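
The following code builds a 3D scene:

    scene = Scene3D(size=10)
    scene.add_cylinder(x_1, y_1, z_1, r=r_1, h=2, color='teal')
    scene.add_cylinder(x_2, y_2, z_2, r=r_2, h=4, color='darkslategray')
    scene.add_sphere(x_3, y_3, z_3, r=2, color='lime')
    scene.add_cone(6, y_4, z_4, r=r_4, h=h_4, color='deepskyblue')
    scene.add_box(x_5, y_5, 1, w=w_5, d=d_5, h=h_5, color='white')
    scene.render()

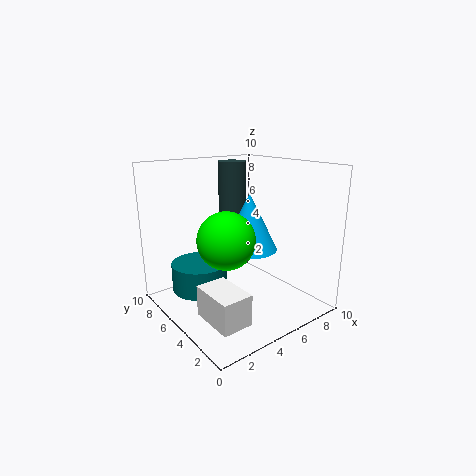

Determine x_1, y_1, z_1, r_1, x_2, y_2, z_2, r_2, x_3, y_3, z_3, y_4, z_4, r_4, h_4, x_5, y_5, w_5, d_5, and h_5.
x_1 = 3; y_1 = 7; z_1 = 1; r_1 = 2; x_2 = 6; y_2 = 7; z_2 = 6; r_2 = 1; x_3 = 4; y_3 = 5; z_3 = 5; y_4 = 5; z_4 = 4; r_4 = 2; h_4 = 4; x_5 = 1; y_5 = 1; w_5 = 2; d_5 = 3; h_5 = 2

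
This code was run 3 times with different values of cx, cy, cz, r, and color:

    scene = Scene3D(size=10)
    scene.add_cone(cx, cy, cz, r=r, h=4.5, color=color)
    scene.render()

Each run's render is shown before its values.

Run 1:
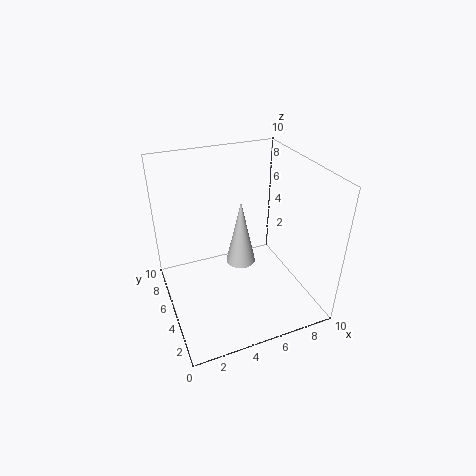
cx = 5, cy = 4.5, cz = 3.5, r = 1, color = 'lightgray'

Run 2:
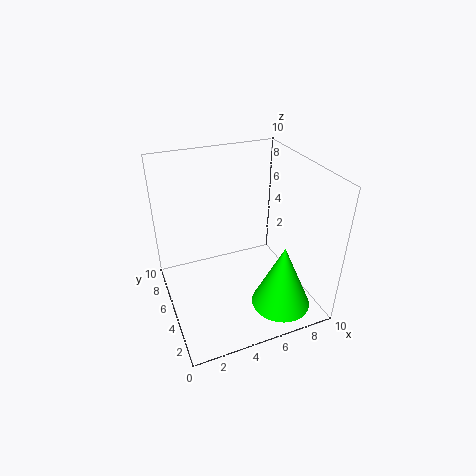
cx = 7, cy = 2, cz = 1, r = 2, color = 'lime'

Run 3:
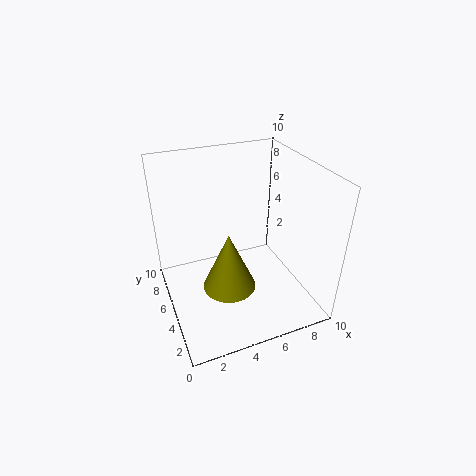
cx = 4.5, cy = 5.5, cz = 0.5, r = 2, color = 'olive'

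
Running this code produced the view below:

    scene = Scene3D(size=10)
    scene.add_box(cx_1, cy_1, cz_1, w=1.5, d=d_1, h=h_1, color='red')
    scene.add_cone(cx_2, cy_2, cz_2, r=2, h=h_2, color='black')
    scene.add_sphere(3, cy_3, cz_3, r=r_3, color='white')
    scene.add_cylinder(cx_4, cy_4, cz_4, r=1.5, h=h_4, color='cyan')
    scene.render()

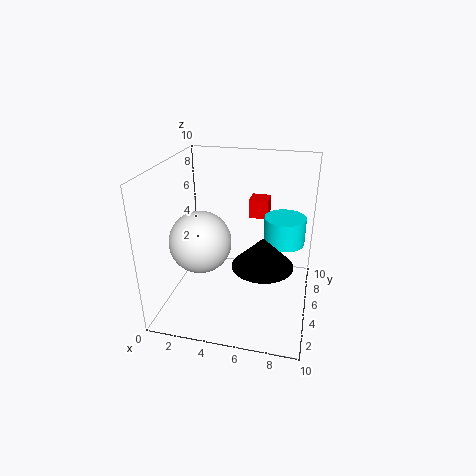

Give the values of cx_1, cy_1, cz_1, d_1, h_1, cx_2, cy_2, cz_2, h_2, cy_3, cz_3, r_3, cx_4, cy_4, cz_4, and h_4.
cx_1 = 5, cy_1 = 8.5, cz_1 = 5, d_1 = 1.5, h_1 = 1.5, cx_2 = 7, cy_2 = 3.5, cz_2 = 4, h_2 = 2, cy_3 = 3, cz_3 = 5.5, r_3 = 2, cx_4 = 8, cy_4 = 7, cz_4 = 4, h_4 = 2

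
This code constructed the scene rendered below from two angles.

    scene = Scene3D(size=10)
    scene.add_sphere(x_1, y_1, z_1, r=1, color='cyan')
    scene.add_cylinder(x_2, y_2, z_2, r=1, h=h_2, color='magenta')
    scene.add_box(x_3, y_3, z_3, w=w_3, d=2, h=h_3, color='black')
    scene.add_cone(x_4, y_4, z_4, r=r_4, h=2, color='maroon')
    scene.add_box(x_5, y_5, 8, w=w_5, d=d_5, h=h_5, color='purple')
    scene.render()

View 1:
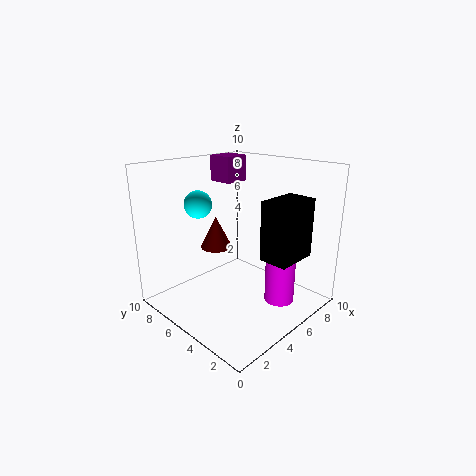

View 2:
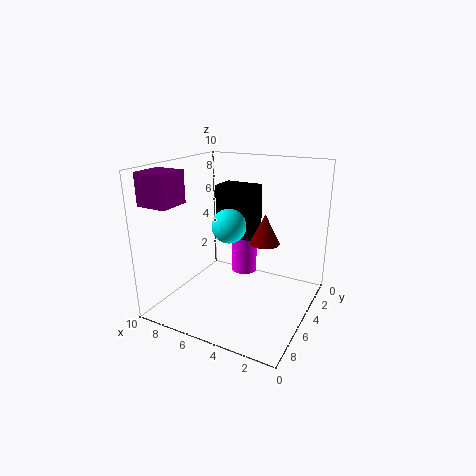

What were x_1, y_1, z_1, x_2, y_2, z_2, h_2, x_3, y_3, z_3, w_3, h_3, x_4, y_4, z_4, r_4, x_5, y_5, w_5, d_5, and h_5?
x_1 = 4
y_1 = 8
z_1 = 7
x_2 = 6
y_2 = 2
z_2 = 1
h_2 = 3
x_3 = 5
y_3 = 1
z_3 = 4
w_3 = 3
h_3 = 4
x_4 = 3
y_4 = 5
z_4 = 5
r_4 = 1
x_5 = 7
y_5 = 8
w_5 = 2
d_5 = 2
h_5 = 2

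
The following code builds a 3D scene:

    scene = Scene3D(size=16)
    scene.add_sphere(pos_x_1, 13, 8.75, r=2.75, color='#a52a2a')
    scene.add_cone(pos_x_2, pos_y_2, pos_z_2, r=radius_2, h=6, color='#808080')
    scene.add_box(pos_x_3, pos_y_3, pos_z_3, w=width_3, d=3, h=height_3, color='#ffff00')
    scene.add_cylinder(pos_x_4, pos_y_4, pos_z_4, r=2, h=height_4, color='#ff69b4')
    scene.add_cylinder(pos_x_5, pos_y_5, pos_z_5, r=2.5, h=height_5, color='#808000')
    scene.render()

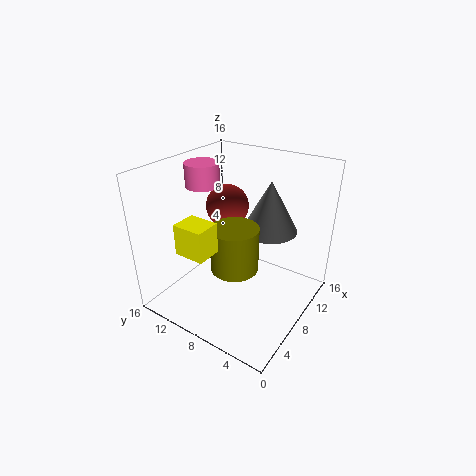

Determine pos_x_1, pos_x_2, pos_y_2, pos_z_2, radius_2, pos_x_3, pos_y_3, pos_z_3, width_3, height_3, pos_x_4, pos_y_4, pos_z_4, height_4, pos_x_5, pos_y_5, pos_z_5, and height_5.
pos_x_1 = 13
pos_x_2 = 12
pos_y_2 = 6.25
pos_z_2 = 7.75
radius_2 = 3.25
pos_x_3 = 0.25
pos_y_3 = 6.75
pos_z_3 = 9.5
width_3 = 2.5
height_3 = 3
pos_x_4 = 9.25
pos_y_4 = 13.75
pos_z_4 = 12.5
height_4 = 2.75
pos_x_5 = 5.5
pos_y_5 = 6.75
pos_z_5 = 6
height_5 = 4.75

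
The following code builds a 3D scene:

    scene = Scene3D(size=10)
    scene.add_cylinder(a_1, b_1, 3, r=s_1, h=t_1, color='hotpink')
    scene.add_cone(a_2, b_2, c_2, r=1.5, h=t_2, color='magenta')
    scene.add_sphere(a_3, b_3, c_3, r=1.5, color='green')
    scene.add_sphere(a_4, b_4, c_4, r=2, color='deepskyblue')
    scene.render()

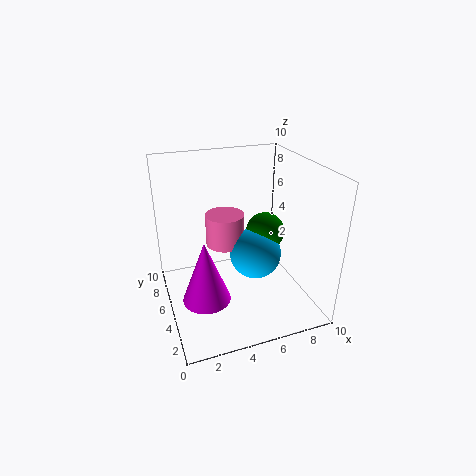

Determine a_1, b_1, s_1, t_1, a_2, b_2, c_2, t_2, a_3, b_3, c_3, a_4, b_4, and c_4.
a_1 = 5; b_1 = 8; s_1 = 1.5; t_1 = 2.5; a_2 = 2; b_2 = 2.5; c_2 = 2.5; t_2 = 4; a_3 = 8; b_3 = 7; c_3 = 4; a_4 = 7; b_4 = 6.5; c_4 = 2.5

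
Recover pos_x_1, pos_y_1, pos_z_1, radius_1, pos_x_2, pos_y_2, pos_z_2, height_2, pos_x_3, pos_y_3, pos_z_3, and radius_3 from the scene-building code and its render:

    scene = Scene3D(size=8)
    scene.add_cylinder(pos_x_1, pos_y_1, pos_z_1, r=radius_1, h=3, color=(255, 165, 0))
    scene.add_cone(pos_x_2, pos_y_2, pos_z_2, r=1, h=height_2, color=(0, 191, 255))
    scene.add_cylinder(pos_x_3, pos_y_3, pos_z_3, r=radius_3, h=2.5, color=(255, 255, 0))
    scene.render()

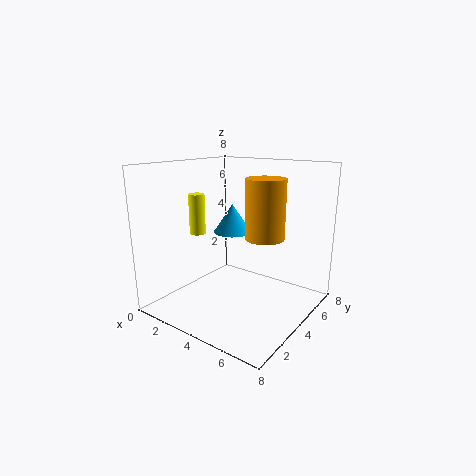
pos_x_1 = 6; pos_y_1 = 3.5; pos_z_1 = 4.5; radius_1 = 1; pos_x_2 = 4; pos_y_2 = 3.5; pos_z_2 = 4.5; height_2 = 1.5; pos_x_3 = 0.5; pos_y_3 = 4.5; pos_z_3 = 3.5; radius_3 = 0.5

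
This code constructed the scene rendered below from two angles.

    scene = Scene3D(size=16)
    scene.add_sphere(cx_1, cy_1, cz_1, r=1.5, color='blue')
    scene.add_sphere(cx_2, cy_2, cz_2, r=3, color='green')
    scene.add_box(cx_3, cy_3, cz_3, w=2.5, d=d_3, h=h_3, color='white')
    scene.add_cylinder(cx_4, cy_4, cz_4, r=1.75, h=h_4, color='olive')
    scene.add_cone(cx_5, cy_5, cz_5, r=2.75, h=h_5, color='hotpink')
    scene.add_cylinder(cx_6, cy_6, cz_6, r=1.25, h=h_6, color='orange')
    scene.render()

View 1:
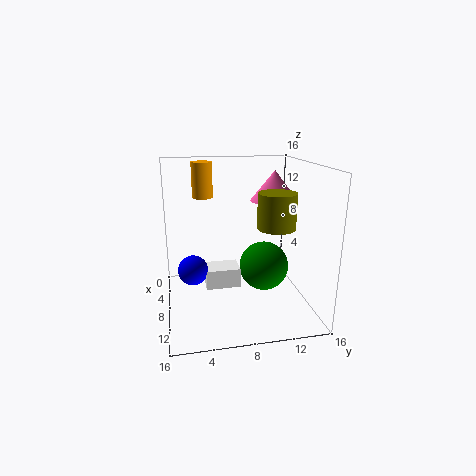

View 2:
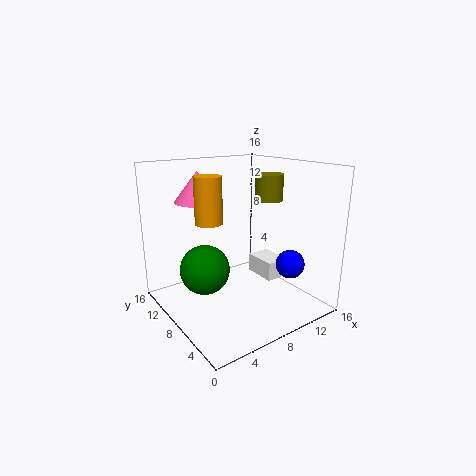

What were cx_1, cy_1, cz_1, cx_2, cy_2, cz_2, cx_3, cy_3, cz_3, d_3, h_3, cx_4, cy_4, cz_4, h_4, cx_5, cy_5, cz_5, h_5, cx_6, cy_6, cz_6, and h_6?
cx_1 = 11
cy_1 = 2.75
cz_1 = 6
cx_2 = 5.75
cy_2 = 11.75
cz_2 = 3.25
cx_3 = 9.25
cy_3 = 4
cz_3 = 4
d_3 = 3.5
h_3 = 2
cx_4 = 14.25
cy_4 = 10.25
cz_4 = 11
h_4 = 3.25
cx_5 = 5.75
cy_5 = 12.75
cz_5 = 11.5
h_5 = 3.5
cx_6 = 2.5
cy_6 = 4.75
cz_6 = 11.5
h_6 = 4.25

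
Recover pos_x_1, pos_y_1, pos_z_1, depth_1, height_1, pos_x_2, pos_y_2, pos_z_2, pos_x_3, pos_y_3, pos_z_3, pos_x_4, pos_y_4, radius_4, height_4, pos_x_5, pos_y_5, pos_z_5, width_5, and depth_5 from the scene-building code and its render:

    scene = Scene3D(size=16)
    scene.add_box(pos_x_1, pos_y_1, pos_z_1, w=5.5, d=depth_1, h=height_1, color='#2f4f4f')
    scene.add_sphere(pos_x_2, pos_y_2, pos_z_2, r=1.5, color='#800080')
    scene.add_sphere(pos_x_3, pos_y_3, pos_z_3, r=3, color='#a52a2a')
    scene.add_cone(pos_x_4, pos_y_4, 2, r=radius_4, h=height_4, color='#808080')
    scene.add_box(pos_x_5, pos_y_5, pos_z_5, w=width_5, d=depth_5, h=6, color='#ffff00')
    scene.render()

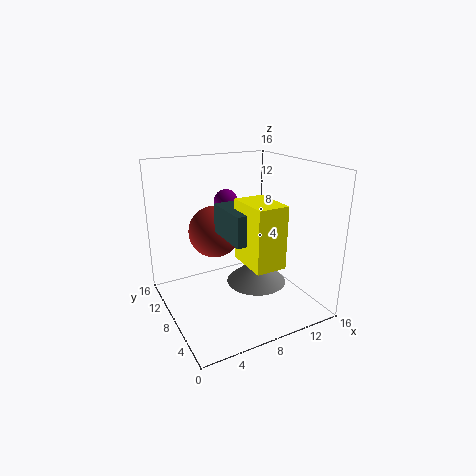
pos_x_1 = 5
pos_y_1 = 2.5
pos_z_1 = 9.5
depth_1 = 5
height_1 = 3
pos_x_2 = 9.5
pos_y_2 = 14
pos_z_2 = 10.5
pos_x_3 = 6.5
pos_y_3 = 11
pos_z_3 = 8
pos_x_4 = 10.5
pos_y_4 = 8
radius_4 = 3.5
height_4 = 3
pos_x_5 = 6
pos_y_5 = 0.5
pos_z_5 = 7.5
width_5 = 3
depth_5 = 4.5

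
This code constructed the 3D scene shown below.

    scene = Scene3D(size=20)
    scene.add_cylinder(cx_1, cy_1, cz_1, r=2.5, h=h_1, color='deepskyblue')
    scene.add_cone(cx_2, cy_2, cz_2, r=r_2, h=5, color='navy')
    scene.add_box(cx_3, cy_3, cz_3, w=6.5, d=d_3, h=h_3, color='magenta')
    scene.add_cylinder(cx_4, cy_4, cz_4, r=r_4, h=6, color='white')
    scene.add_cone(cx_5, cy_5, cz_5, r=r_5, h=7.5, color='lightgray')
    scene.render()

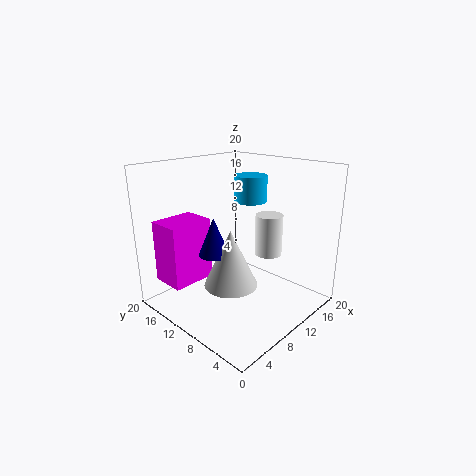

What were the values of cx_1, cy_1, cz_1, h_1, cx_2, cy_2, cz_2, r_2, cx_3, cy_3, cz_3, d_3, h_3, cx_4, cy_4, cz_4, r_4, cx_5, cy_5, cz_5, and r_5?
cx_1 = 16
cy_1 = 13
cz_1 = 13.5
h_1 = 4
cx_2 = 5.5
cy_2 = 10
cz_2 = 9
r_2 = 2
cx_3 = 2.5
cy_3 = 14.5
cz_3 = 3
d_3 = 5
h_3 = 9
cx_4 = 15
cy_4 = 8.5
cz_4 = 6.5
r_4 = 2
cx_5 = 6.5
cy_5 = 8
cz_5 = 5
r_5 = 3.5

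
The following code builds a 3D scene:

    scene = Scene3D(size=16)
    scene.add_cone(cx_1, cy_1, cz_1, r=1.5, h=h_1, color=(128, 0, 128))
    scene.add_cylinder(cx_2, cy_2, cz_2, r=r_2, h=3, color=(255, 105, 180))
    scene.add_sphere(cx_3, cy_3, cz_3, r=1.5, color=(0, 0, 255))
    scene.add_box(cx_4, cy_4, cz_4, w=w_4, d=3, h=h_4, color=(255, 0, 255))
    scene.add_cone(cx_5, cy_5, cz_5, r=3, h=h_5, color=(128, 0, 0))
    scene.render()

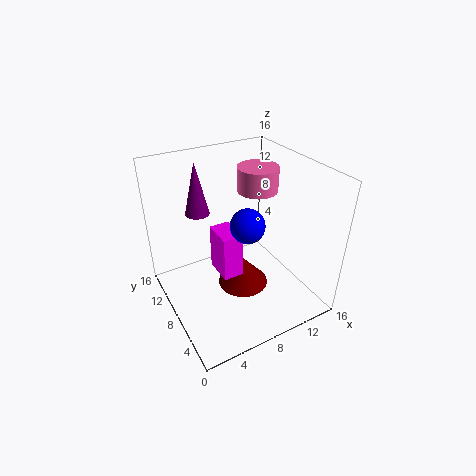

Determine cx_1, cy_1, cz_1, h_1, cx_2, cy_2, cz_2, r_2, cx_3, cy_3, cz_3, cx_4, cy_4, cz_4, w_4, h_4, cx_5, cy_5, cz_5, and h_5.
cx_1 = 6
cy_1 = 14.5
cz_1 = 8.5
h_1 = 6.5
cx_2 = 13
cy_2 = 12
cz_2 = 11
r_2 = 2.5
cx_3 = 5.5
cy_3 = 2
cz_3 = 13.5
cx_4 = 4
cy_4 = 3.5
cz_4 = 7
w_4 = 2
h_4 = 4.5
cx_5 = 9
cy_5 = 8.5
cz_5 = 1
h_5 = 3.5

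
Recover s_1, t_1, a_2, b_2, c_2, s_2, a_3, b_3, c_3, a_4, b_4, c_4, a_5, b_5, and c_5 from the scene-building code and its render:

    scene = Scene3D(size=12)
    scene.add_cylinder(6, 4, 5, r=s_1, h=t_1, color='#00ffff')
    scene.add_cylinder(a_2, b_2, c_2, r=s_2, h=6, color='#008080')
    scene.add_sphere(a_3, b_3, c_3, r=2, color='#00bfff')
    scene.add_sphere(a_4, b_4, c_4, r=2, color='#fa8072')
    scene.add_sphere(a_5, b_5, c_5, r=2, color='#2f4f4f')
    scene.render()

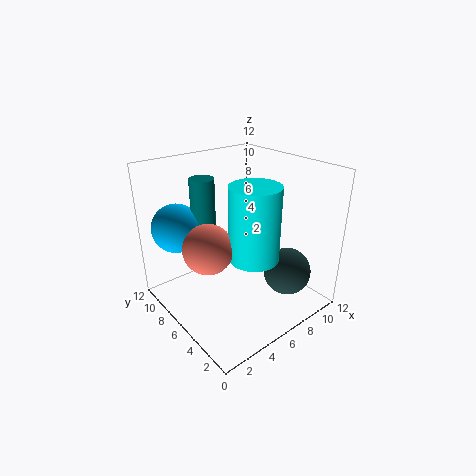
s_1 = 2, t_1 = 6, a_2 = 4, b_2 = 8, c_2 = 5, s_2 = 1, a_3 = 2, b_3 = 9, c_3 = 7, a_4 = 3, b_4 = 6, c_4 = 6, a_5 = 9, b_5 = 3, c_5 = 3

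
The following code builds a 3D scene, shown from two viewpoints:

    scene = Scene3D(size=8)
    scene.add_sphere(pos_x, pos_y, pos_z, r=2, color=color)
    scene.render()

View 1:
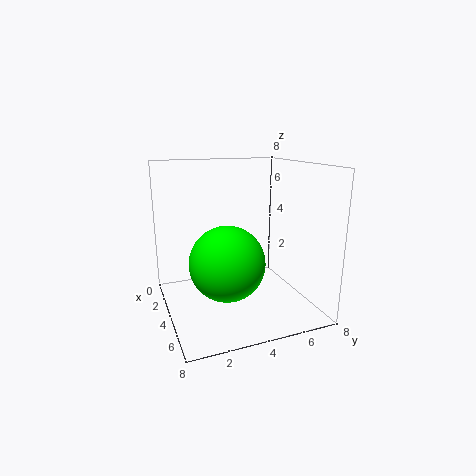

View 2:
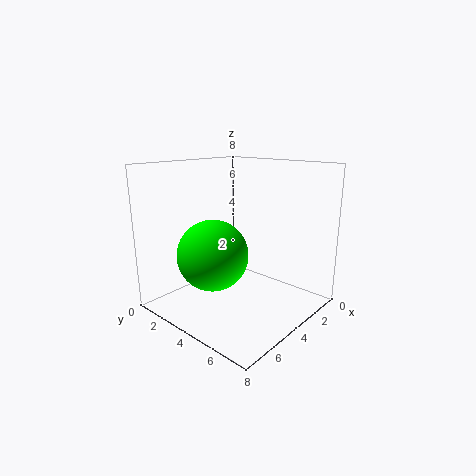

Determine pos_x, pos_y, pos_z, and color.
pos_x = 5, pos_y = 3, pos_z = 3, color = 'lime'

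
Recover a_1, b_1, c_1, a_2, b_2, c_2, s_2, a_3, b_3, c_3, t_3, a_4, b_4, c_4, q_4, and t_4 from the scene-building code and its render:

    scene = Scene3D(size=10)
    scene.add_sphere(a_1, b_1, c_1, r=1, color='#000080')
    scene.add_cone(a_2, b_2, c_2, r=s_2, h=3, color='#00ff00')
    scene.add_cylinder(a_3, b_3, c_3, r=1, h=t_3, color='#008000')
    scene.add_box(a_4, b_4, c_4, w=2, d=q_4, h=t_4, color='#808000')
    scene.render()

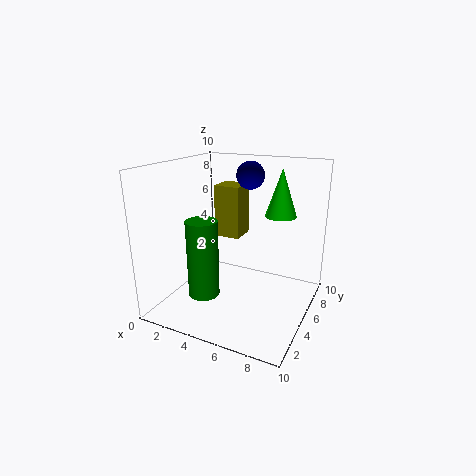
a_1 = 5; b_1 = 7; c_1 = 9; a_2 = 8; b_2 = 5; c_2 = 7; s_2 = 1; a_3 = 4; b_3 = 2; c_3 = 2; t_3 = 5; a_4 = 2; b_4 = 7; c_4 = 4; q_4 = 2; t_4 = 4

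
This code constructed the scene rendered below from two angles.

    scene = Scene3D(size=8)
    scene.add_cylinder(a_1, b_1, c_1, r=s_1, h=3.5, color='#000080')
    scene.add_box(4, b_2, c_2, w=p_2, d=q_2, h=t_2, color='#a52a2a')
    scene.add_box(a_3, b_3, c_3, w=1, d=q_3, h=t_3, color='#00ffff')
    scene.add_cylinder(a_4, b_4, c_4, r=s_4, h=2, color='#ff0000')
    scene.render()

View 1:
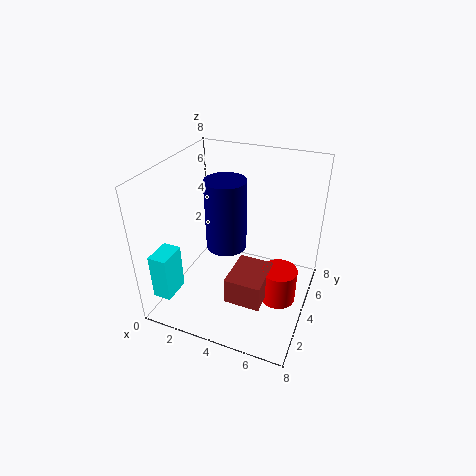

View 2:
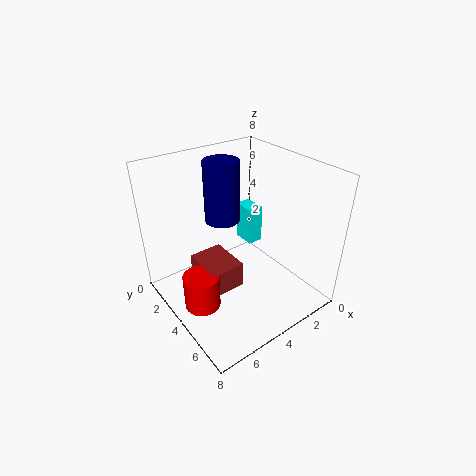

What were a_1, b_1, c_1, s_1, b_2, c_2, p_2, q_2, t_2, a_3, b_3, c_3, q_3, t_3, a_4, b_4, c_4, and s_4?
a_1 = 4, b_1 = 2.5, c_1 = 4.5, s_1 = 1, b_2 = 2, c_2 = 1, p_2 = 2, q_2 = 2.5, t_2 = 1.5, a_3 = 0.5, b_3 = 0.5, c_3 = 1.5, q_3 = 1.5, t_3 = 2.5, a_4 = 6.5, b_4 = 4, c_4 = 0.5, s_4 = 1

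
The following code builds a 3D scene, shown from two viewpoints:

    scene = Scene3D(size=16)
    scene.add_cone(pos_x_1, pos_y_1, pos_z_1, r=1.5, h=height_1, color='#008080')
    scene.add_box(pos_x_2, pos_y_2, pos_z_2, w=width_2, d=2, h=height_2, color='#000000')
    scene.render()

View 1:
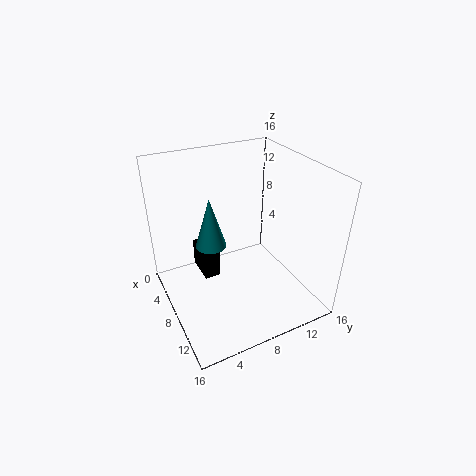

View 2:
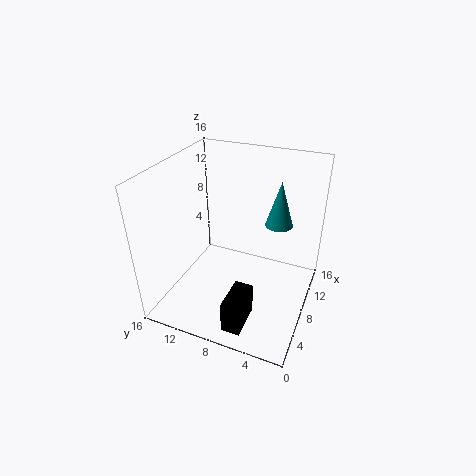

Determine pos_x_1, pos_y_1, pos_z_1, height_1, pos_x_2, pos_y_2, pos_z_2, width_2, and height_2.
pos_x_1 = 10
pos_y_1 = 4
pos_z_1 = 9.5
height_1 = 5
pos_x_2 = 1
pos_y_2 = 5
pos_z_2 = 1
width_2 = 4
height_2 = 3.5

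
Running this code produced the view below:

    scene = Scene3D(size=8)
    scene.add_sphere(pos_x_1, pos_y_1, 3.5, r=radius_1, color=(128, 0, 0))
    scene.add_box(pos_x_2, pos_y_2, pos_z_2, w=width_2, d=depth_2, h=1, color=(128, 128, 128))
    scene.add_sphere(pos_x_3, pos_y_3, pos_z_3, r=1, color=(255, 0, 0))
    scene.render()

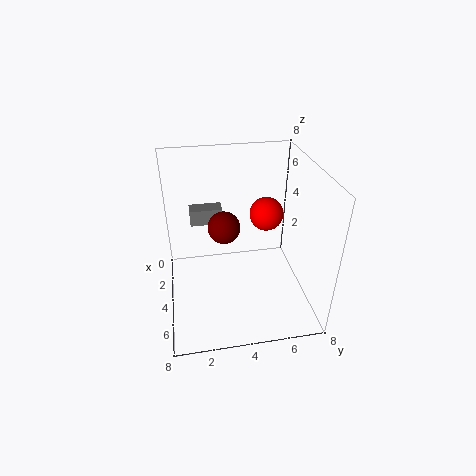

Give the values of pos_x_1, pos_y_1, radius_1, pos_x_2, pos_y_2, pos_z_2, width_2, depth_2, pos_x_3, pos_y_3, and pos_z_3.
pos_x_1 = 2, pos_y_1 = 3.5, radius_1 = 1, pos_x_2 = 0.5, pos_y_2 = 1.5, pos_z_2 = 3.5, width_2 = 1, depth_2 = 2, pos_x_3 = 2.5, pos_y_3 = 6, pos_z_3 = 4.5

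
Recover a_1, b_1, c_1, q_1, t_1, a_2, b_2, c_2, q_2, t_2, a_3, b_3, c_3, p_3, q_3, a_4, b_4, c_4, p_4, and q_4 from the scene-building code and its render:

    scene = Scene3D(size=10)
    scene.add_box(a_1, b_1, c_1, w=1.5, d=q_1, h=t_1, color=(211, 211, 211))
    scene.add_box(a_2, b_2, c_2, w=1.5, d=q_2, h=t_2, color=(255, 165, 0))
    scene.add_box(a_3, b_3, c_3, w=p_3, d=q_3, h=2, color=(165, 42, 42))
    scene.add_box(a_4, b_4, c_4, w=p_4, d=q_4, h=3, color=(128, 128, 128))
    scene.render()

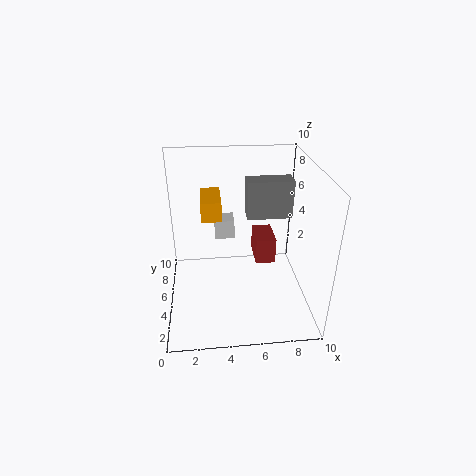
a_1 = 3.5, b_1 = 7.5, c_1 = 3.5, q_1 = 1.5, t_1 = 1.5, a_2 = 2.5, b_2 = 6.5, c_2 = 5.5, q_2 = 3, t_2 = 1.5, a_3 = 6.5, b_3 = 6, c_3 = 2, p_3 = 1.5, q_3 = 2.5, a_4 = 6, b_4 = 7.5, c_4 = 5, p_4 = 3.5, q_4 = 1.5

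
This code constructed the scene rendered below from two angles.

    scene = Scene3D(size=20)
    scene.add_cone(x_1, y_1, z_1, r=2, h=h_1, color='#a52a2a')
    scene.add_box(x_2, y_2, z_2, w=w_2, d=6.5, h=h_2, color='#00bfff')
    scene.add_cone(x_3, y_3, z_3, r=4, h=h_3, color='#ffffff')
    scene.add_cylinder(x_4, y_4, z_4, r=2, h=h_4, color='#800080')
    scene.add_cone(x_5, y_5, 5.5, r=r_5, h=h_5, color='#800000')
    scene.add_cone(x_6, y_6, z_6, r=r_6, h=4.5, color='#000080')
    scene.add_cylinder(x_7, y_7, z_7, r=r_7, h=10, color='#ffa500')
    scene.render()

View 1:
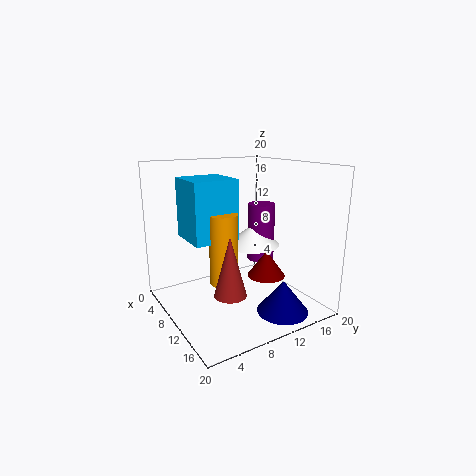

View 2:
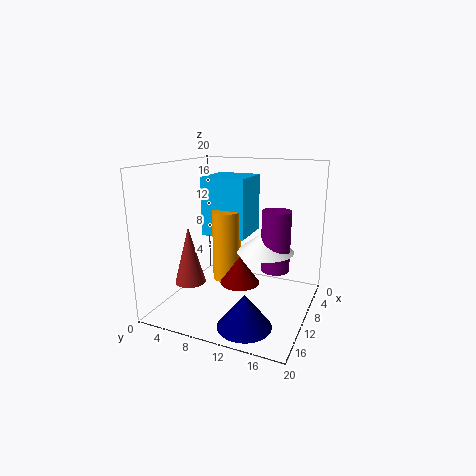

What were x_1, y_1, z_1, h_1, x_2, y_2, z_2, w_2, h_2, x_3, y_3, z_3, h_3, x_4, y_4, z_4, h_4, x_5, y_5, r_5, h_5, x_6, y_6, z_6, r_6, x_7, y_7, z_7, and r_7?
x_1 = 15.5; y_1 = 5.5; z_1 = 5; h_1 = 7.5; x_2 = 3; y_2 = 4; z_2 = 9.5; w_2 = 6.5; h_2 = 8.5; x_3 = 8.5; y_3 = 13.5; z_3 = 8; h_3 = 3; x_4 = 8.5; y_4 = 15; z_4 = 5.5; h_4 = 8.5; x_5 = 14; y_5 = 12; r_5 = 2.5; h_5 = 3.5; x_6 = 16; y_6 = 13.5; z_6 = 0.5; r_6 = 3.5; x_7 = 9.5; y_7 = 8; z_7 = 3.5; r_7 = 2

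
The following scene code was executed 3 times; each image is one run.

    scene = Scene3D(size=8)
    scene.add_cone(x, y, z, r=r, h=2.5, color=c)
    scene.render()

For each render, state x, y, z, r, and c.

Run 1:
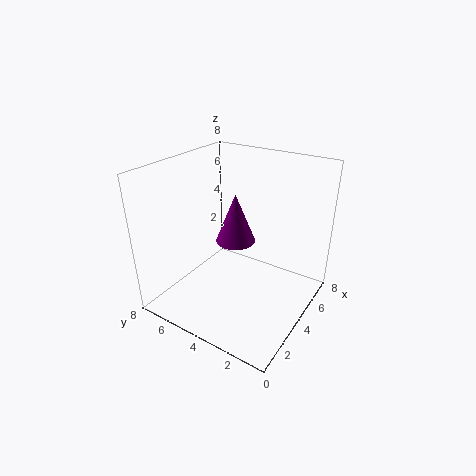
x = 3
y = 3.5
z = 4.5
r = 1
c = 'purple'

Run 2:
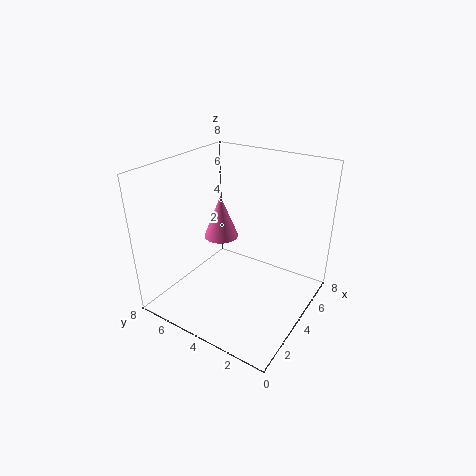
x = 4.5
y = 5.5
z = 3.5
r = 1
c = 'hotpink'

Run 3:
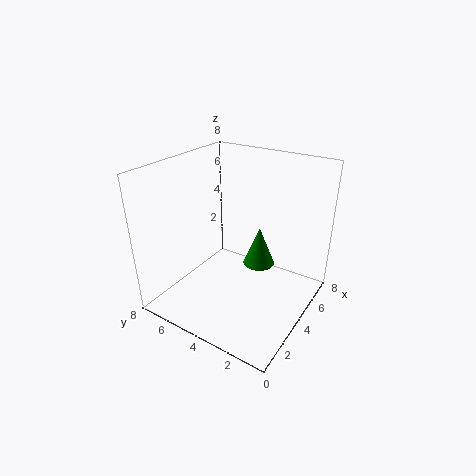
x = 6.5
y = 4
z = 1
r = 1
c = 'green'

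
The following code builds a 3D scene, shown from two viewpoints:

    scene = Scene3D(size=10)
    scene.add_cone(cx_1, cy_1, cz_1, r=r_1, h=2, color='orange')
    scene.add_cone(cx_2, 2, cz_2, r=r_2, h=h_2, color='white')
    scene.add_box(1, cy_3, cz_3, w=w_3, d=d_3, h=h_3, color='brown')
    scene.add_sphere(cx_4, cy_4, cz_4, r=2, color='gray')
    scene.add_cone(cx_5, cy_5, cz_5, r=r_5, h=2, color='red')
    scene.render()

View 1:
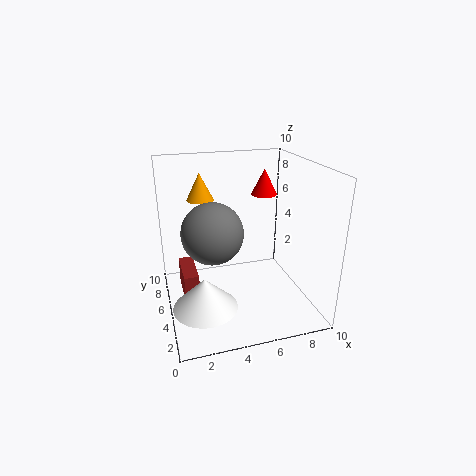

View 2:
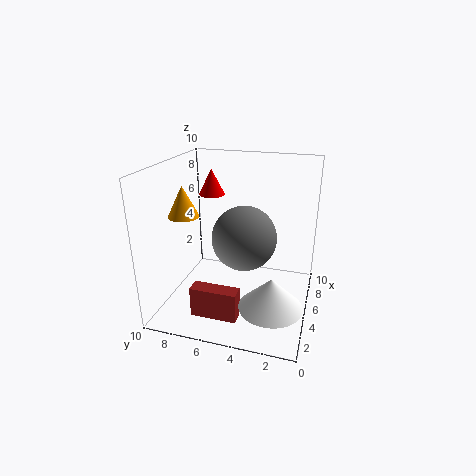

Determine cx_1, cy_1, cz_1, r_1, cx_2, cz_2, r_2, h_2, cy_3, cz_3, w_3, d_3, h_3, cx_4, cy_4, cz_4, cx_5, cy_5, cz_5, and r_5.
cx_1 = 3
cy_1 = 8
cz_1 = 7
r_1 = 1
cx_2 = 2
cz_2 = 2
r_2 = 2
h_2 = 2
cy_3 = 4
cz_3 = 1
w_3 = 1
d_3 = 3
h_3 = 2
cx_4 = 3
cy_4 = 4
cz_4 = 6
cx_5 = 8
cy_5 = 8
cz_5 = 7
r_5 = 1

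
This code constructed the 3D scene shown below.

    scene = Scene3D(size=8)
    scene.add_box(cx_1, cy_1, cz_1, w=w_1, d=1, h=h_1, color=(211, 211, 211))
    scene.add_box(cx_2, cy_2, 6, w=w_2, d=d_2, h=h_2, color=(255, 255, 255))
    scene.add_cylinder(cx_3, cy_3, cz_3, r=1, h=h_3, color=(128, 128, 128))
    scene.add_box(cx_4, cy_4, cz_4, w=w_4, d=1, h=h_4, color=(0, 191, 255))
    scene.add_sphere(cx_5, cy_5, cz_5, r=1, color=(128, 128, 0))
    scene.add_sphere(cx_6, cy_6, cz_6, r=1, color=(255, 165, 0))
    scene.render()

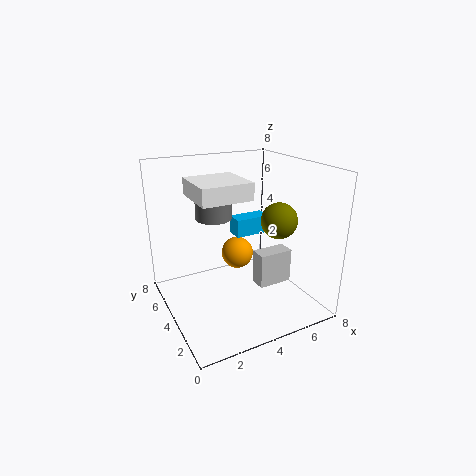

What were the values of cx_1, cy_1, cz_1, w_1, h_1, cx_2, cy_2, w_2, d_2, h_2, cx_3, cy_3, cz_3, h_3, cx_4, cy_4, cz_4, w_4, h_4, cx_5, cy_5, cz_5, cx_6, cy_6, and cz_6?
cx_1 = 5, cy_1 = 3, cz_1 = 1, w_1 = 2, h_1 = 2, cx_2 = 2, cy_2 = 4, w_2 = 3, d_2 = 3, h_2 = 1, cx_3 = 3, cy_3 = 5, cz_3 = 5, h_3 = 1, cx_4 = 4, cy_4 = 4, cz_4 = 4, w_4 = 2, h_4 = 1, cx_5 = 6, cy_5 = 3, cz_5 = 5, cx_6 = 5, cy_6 = 6, cz_6 = 2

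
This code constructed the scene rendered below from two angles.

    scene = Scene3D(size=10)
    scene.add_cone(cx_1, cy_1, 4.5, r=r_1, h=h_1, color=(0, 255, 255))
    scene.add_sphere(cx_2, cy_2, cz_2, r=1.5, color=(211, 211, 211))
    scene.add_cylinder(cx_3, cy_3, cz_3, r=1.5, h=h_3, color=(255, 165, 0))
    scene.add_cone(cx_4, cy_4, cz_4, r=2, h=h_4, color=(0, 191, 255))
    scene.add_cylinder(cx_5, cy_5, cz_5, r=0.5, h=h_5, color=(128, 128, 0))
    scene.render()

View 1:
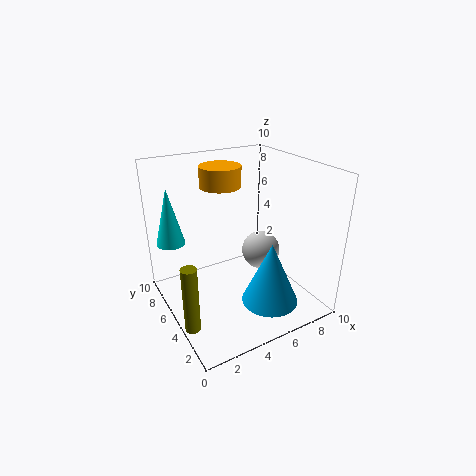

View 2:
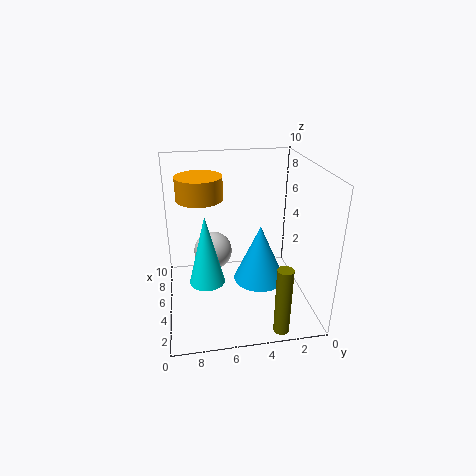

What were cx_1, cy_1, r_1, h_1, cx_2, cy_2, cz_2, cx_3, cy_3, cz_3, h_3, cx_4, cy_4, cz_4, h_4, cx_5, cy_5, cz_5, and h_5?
cx_1 = 1; cy_1 = 7.5; r_1 = 1; h_1 = 4; cx_2 = 8; cy_2 = 6.5; cz_2 = 2.5; cx_3 = 5; cy_3 = 7.5; cz_3 = 8; h_3 = 1.5; cx_4 = 6.5; cy_4 = 3; cz_4 = 0.5; h_4 = 4.5; cx_5 = 0.5; cy_5 = 3; cz_5 = 0.5; h_5 = 4.5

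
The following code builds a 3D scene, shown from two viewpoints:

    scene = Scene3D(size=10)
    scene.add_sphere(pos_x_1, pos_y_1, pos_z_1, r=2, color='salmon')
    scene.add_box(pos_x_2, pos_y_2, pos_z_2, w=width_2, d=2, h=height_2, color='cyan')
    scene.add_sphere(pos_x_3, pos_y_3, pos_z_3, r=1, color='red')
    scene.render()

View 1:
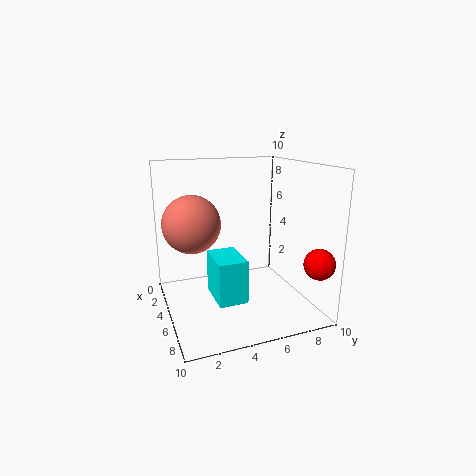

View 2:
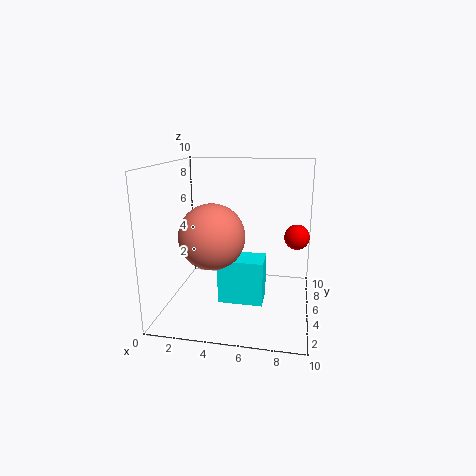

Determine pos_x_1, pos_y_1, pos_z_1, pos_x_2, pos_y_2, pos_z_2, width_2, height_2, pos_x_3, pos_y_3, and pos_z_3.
pos_x_1 = 4, pos_y_1 = 2, pos_z_1 = 6, pos_x_2 = 4, pos_y_2 = 3, pos_z_2 = 1, width_2 = 3, height_2 = 3, pos_x_3 = 9, pos_y_3 = 9, pos_z_3 = 4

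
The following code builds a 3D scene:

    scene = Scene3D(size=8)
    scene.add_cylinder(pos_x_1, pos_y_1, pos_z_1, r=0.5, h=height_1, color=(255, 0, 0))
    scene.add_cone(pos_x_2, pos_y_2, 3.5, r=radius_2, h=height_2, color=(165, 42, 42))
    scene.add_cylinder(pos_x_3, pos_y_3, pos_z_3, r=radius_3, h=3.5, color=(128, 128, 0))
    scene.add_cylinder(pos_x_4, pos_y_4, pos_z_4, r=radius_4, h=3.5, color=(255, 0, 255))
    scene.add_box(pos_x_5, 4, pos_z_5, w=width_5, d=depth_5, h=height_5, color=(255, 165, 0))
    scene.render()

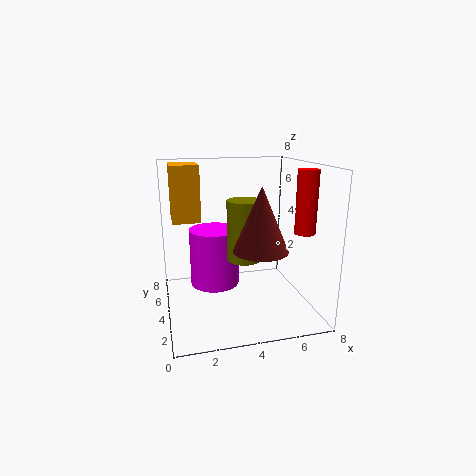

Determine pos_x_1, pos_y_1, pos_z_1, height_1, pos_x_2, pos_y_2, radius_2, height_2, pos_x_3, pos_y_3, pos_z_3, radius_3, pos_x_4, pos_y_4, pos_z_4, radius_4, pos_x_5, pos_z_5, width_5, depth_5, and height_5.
pos_x_1 = 6.5
pos_y_1 = 1
pos_z_1 = 5
height_1 = 3
pos_x_2 = 5
pos_y_2 = 3
radius_2 = 1.5
height_2 = 3.5
pos_x_3 = 4.5
pos_y_3 = 4.5
pos_z_3 = 2.5
radius_3 = 1
pos_x_4 = 3
pos_y_4 = 6
pos_z_4 = 0.5
radius_4 = 1.5
pos_x_5 = 0.5
pos_z_5 = 5
width_5 = 1.5
depth_5 = 2
height_5 = 3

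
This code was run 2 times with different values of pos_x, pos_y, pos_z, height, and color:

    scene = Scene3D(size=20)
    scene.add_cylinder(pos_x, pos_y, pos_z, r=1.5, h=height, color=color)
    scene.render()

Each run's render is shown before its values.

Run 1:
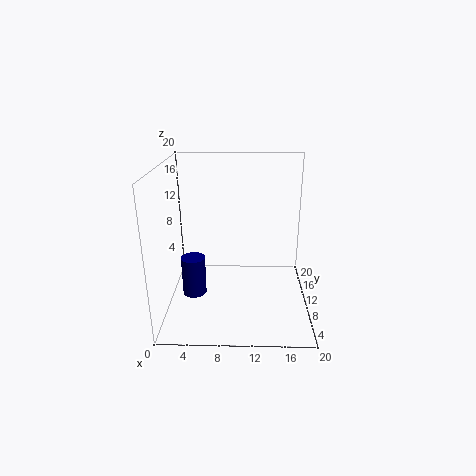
pos_x = 4.5
pos_y = 5
pos_z = 4.5
height = 5
color = 'navy'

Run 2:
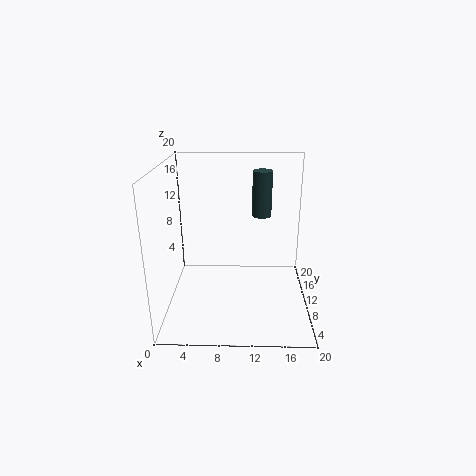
pos_x = 13.5
pos_y = 16.5
pos_z = 11
height = 7
color = 'darkslategray'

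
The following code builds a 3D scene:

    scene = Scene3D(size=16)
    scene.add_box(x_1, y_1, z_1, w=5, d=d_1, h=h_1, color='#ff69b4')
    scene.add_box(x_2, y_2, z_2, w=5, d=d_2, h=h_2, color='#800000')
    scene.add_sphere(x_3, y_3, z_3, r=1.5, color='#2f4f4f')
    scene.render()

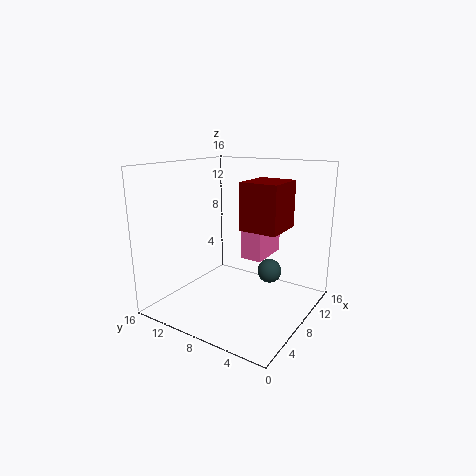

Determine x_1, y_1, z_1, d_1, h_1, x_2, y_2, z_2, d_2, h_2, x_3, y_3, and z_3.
x_1 = 9.5
y_1 = 6
z_1 = 5
d_1 = 2.5
h_1 = 7
x_2 = 9
y_2 = 4
z_2 = 8.5
d_2 = 4.5
h_2 = 5.5
x_3 = 13
y_3 = 6.5
z_3 = 2.5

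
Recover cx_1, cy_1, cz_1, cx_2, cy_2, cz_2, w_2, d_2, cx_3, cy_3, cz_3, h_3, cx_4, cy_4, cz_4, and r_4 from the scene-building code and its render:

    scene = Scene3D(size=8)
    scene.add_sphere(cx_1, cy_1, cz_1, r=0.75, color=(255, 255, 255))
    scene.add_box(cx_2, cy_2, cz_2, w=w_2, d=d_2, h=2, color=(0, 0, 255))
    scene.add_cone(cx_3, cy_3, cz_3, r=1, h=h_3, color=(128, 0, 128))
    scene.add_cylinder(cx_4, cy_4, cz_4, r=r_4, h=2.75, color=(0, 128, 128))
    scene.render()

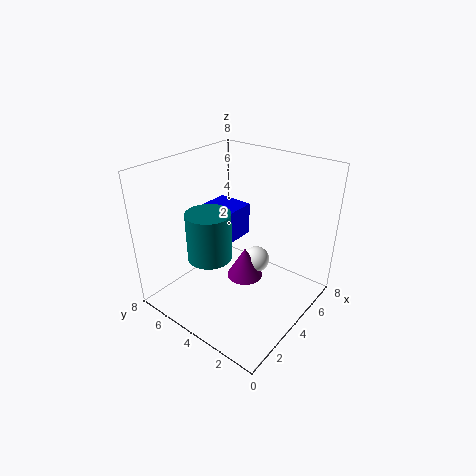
cx_1 = 4.75; cy_1 = 3.25; cz_1 = 2.5; cx_2 = 4.5; cy_2 = 5.25; cz_2 = 2.75; w_2 = 2.25; d_2 = 2.25; cx_3 = 4; cy_3 = 3.5; cz_3 = 1.75; h_3 = 1.75; cx_4 = 3; cy_4 = 5.25; cz_4 = 2.75; r_4 = 1.25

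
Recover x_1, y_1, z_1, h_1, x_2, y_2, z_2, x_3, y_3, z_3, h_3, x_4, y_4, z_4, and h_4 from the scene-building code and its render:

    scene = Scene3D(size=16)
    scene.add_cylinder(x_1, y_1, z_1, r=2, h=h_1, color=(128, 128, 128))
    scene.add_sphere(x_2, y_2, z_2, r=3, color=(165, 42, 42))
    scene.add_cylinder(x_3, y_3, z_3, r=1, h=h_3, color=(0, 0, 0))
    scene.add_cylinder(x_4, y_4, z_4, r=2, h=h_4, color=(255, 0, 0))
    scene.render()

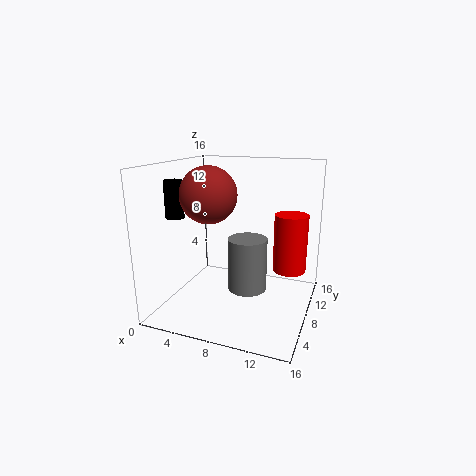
x_1 = 10, y_1 = 5.5, z_1 = 3.5, h_1 = 5.5, x_2 = 5.5, y_2 = 6, z_2 = 13, x_3 = 2, y_3 = 5, z_3 = 10.5, h_3 = 4, x_4 = 13, y_4 = 12.5, z_4 = 3, h_4 = 7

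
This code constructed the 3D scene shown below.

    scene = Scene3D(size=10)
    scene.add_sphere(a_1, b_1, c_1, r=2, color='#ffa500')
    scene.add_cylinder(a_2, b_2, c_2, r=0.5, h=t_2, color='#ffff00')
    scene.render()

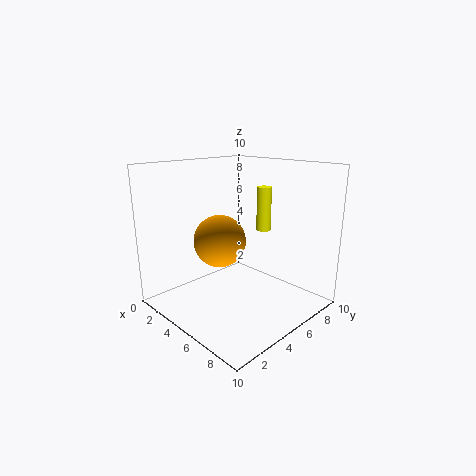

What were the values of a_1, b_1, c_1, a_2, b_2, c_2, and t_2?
a_1 = 2.5; b_1 = 5.5; c_1 = 4; a_2 = 6; b_2 = 6.5; c_2 = 5.5; t_2 = 3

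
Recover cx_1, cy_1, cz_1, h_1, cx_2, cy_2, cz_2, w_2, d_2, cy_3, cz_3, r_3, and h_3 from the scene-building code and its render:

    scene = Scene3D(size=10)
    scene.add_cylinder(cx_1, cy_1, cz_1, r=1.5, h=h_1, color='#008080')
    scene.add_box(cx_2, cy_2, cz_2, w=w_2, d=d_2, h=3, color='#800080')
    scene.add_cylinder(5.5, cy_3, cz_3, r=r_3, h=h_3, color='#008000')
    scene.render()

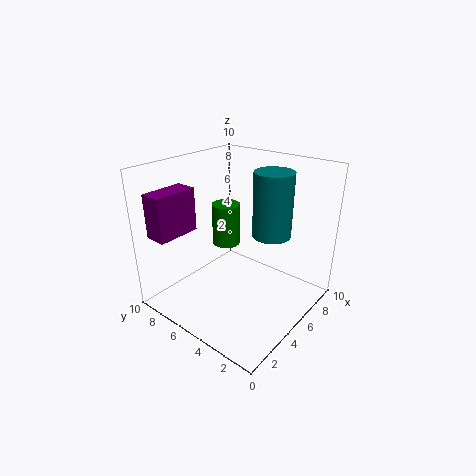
cx_1 = 8.5, cy_1 = 4.5, cz_1 = 4, h_1 = 5, cx_2 = 0.5, cy_2 = 7.5, cz_2 = 5.5, w_2 = 3, d_2 = 1.5, cy_3 = 6.5, cz_3 = 4, r_3 = 1, h_3 = 3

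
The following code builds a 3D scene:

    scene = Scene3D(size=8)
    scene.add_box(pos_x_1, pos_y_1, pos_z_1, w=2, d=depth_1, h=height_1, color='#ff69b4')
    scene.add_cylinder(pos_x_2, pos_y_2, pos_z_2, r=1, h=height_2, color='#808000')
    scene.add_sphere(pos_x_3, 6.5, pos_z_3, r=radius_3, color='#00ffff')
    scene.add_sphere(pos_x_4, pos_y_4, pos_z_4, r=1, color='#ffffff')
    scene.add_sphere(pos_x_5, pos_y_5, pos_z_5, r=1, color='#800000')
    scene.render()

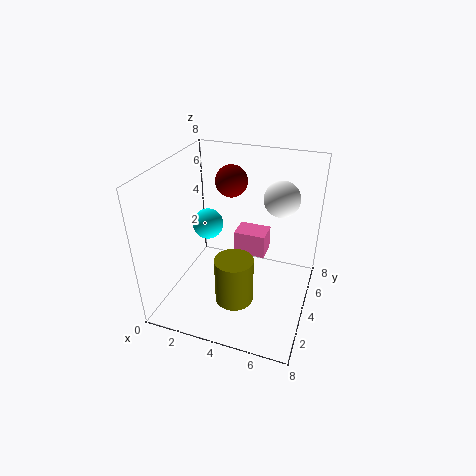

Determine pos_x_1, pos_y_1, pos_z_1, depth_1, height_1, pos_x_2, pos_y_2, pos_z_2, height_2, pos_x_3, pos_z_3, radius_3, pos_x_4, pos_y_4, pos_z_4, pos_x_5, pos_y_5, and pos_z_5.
pos_x_1 = 3, pos_y_1 = 6, pos_z_1 = 1.5, depth_1 = 1.5, height_1 = 1.5, pos_x_2 = 4.5, pos_y_2 = 2, pos_z_2 = 1.5, height_2 = 2.5, pos_x_3 = 1, pos_z_3 = 3, radius_3 = 1, pos_x_4 = 6, pos_y_4 = 5.5, pos_z_4 = 6, pos_x_5 = 2.5, pos_y_5 = 7, pos_z_5 = 6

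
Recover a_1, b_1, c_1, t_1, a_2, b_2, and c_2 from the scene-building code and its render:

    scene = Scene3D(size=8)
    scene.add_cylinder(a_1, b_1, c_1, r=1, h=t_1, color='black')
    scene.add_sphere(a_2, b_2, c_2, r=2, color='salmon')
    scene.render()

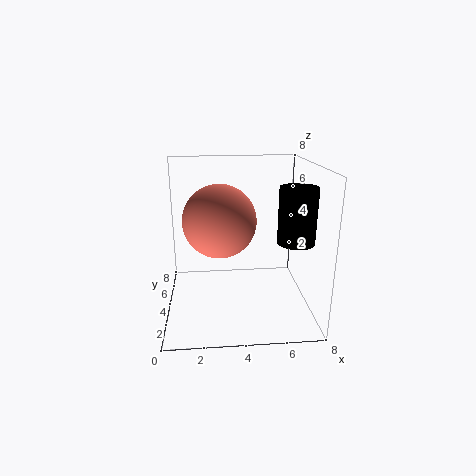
a_1 = 7, b_1 = 3, c_1 = 4, t_1 = 3, a_2 = 3, b_2 = 4, c_2 = 5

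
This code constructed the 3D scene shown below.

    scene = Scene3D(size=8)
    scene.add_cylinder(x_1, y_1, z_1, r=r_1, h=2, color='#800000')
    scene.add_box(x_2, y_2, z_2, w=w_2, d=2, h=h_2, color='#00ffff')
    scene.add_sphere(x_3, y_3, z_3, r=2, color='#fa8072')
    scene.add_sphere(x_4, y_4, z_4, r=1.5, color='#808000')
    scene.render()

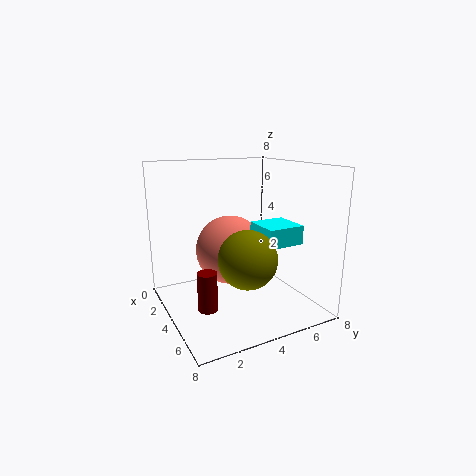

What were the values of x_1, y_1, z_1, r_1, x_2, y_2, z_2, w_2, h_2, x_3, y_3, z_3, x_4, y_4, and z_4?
x_1 = 5.5, y_1 = 1.5, z_1 = 1, r_1 = 0.5, x_2 = 4.5, y_2 = 4.5, z_2 = 4, w_2 = 2, h_2 = 1, x_3 = 3, y_3 = 4, z_3 = 3, x_4 = 6, y_4 = 3.5, z_4 = 3.5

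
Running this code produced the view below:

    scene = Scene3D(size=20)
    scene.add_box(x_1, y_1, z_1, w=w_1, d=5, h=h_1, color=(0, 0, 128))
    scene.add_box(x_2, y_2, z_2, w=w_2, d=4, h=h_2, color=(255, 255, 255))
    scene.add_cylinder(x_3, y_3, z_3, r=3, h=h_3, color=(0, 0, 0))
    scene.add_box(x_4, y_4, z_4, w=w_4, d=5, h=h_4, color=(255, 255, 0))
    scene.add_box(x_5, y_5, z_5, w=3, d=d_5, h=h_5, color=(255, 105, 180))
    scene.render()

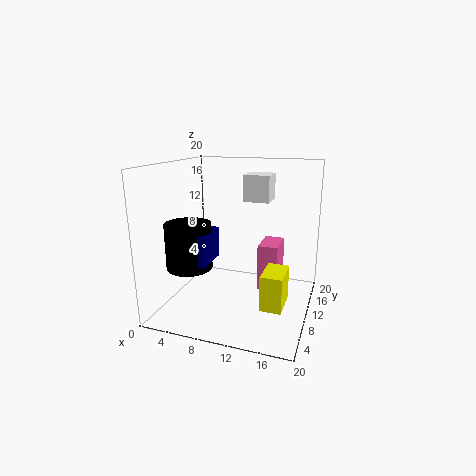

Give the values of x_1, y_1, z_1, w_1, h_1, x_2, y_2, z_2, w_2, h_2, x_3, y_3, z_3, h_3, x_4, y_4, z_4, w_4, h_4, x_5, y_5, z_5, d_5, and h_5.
x_1 = 3
y_1 = 3
z_1 = 8
w_1 = 5
h_1 = 4
x_2 = 9
y_2 = 15
z_2 = 14
w_2 = 4
h_2 = 4
x_3 = 5
y_3 = 5
z_3 = 7
h_3 = 6
x_4 = 14
y_4 = 7
z_4 = 1
w_4 = 3
h_4 = 5
x_5 = 12
y_5 = 13
z_5 = 1
d_5 = 5
h_5 = 7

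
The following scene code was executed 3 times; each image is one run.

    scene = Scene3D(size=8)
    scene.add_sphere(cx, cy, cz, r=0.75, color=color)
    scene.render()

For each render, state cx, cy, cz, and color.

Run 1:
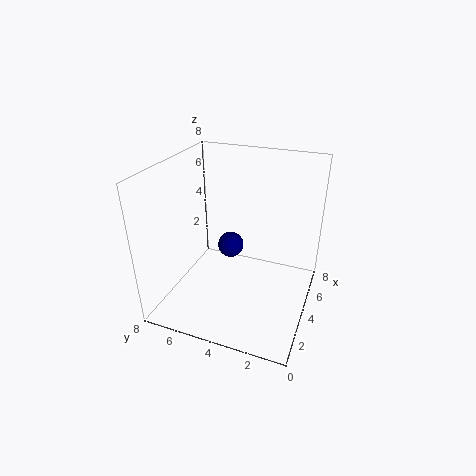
cx = 4.75, cy = 4.75, cz = 3, color = 'navy'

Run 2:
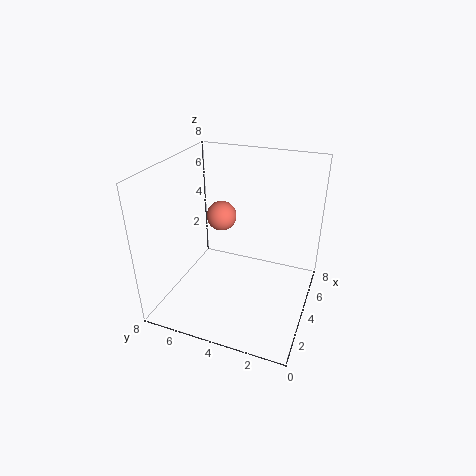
cx = 3, cy = 4.5, cz = 5.75, color = 'salmon'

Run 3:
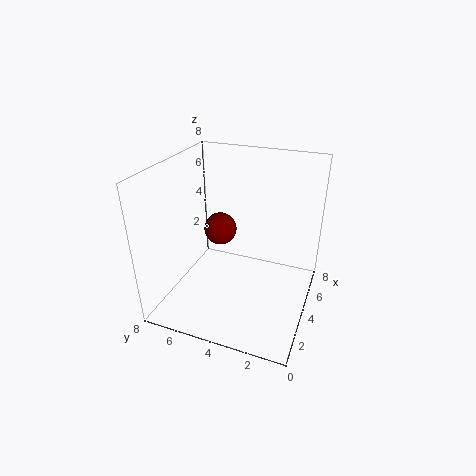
cx = 1.75, cy = 4, cz = 5.75, color = 'maroon'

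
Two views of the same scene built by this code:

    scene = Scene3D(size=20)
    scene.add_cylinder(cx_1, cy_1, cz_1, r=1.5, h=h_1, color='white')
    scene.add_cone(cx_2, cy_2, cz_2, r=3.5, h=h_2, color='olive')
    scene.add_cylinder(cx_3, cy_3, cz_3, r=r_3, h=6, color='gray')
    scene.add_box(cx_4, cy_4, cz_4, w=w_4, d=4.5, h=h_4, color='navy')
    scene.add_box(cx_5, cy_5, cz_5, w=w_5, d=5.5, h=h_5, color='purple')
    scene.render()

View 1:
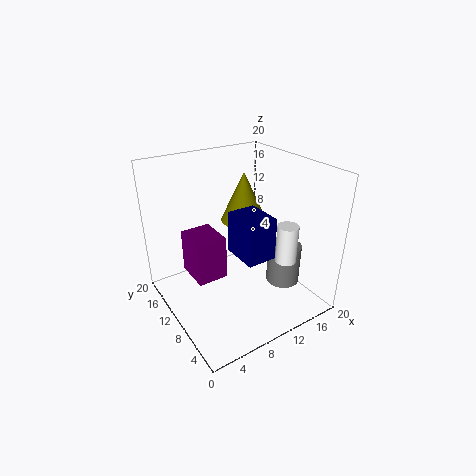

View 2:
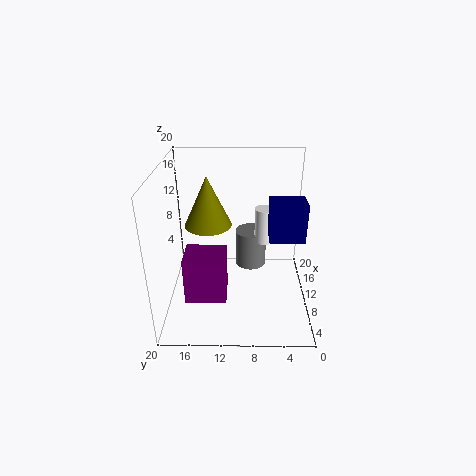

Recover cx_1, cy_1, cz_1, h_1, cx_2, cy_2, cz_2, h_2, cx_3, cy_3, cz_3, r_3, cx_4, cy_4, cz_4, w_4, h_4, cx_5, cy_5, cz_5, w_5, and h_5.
cx_1 = 15.5
cy_1 = 6
cz_1 = 6.5
h_1 = 5.5
cx_2 = 14
cy_2 = 14.5
cz_2 = 10
h_2 = 7.5
cx_3 = 17
cy_3 = 8
cz_3 = 1.5
r_3 = 2.5
cx_4 = 6
cy_4 = 1.5
cz_4 = 11.5
w_4 = 3.5
h_4 = 5
cx_5 = 4.5
cy_5 = 11.5
cz_5 = 3
w_5 = 4.5
h_5 = 6.5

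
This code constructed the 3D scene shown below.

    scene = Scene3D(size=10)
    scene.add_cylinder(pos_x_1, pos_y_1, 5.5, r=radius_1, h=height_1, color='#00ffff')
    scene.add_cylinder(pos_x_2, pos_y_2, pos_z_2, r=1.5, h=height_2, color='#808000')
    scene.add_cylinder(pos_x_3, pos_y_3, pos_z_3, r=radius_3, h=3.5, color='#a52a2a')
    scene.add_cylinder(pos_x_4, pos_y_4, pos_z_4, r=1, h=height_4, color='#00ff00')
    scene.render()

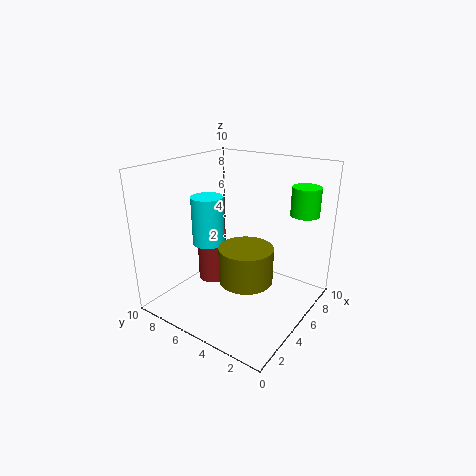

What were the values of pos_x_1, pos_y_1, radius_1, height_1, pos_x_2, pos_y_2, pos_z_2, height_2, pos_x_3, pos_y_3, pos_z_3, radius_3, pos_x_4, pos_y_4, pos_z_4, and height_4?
pos_x_1 = 2.5, pos_y_1 = 5.5, radius_1 = 1, height_1 = 3, pos_x_2 = 1.5, pos_y_2 = 2, pos_z_2 = 4.5, height_2 = 2, pos_x_3 = 4, pos_y_3 = 6.5, pos_z_3 = 2, radius_3 = 1, pos_x_4 = 8, pos_y_4 = 1.5, pos_z_4 = 6.5, height_4 = 2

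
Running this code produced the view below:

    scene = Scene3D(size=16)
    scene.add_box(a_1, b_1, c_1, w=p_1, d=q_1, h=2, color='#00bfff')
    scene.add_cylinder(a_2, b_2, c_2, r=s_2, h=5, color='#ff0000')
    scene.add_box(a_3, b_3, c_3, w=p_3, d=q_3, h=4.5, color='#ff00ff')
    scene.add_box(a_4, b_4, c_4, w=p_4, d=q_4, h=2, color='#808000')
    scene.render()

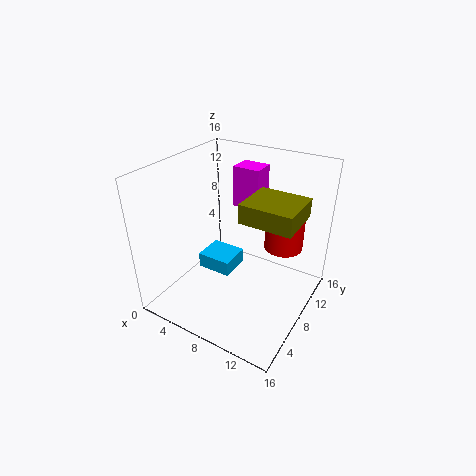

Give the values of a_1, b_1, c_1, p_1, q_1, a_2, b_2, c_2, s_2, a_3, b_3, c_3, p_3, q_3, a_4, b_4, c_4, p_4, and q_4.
a_1 = 1; b_1 = 9.5; c_1 = 0.5; p_1 = 4.5; q_1 = 4; a_2 = 13; b_2 = 9; c_2 = 8; s_2 = 2; a_3 = 6.5; b_3 = 9.5; c_3 = 11; p_3 = 3; q_3 = 2.5; a_4 = 9.5; b_4 = 5.5; c_4 = 11.5; p_4 = 5.5; q_4 = 5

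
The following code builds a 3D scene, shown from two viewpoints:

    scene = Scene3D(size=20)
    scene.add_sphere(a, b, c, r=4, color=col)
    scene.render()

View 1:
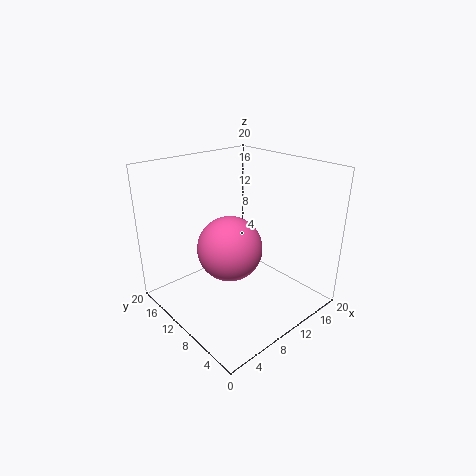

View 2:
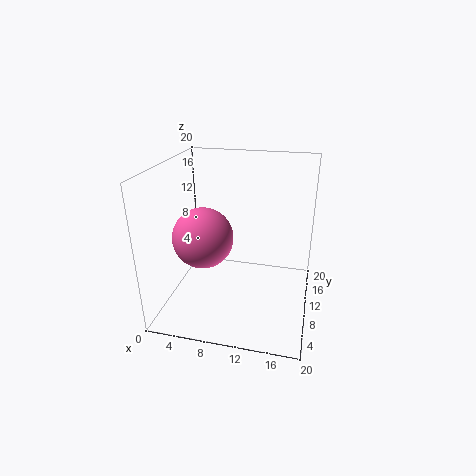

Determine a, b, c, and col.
a = 6
b = 7
c = 11
col = 'hotpink'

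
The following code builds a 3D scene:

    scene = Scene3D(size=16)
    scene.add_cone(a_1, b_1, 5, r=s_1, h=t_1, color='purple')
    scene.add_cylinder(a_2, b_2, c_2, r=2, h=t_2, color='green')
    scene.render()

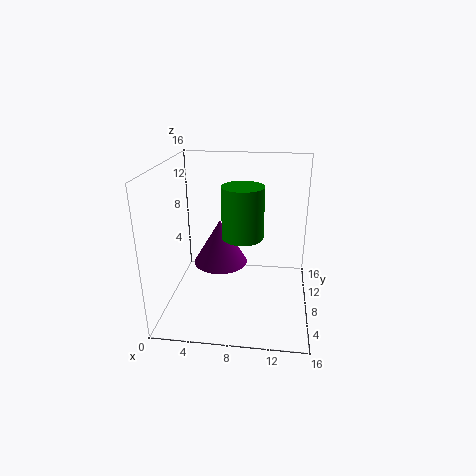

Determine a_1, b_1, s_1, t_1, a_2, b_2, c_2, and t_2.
a_1 = 6
b_1 = 8
s_1 = 3
t_1 = 5
a_2 = 9
b_2 = 4
c_2 = 10
t_2 = 5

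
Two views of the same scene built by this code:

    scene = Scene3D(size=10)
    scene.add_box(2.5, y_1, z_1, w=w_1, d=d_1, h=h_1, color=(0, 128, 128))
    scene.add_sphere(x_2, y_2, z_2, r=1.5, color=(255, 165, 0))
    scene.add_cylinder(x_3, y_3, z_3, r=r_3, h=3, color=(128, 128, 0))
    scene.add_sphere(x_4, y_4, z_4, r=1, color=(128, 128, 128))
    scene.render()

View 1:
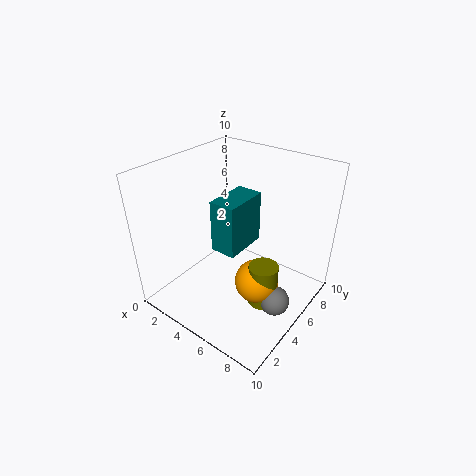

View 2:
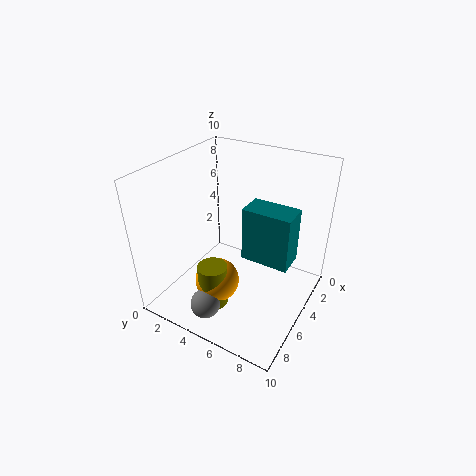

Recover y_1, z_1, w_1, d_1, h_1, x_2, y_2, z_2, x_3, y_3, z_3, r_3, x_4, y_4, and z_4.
y_1 = 5; z_1 = 3; w_1 = 2; d_1 = 3.5; h_1 = 4; x_2 = 7; y_2 = 4.5; z_2 = 2.5; x_3 = 7.5; y_3 = 4.5; z_3 = 1; r_3 = 1; x_4 = 8.5; y_4 = 4.5; z_4 = 1.5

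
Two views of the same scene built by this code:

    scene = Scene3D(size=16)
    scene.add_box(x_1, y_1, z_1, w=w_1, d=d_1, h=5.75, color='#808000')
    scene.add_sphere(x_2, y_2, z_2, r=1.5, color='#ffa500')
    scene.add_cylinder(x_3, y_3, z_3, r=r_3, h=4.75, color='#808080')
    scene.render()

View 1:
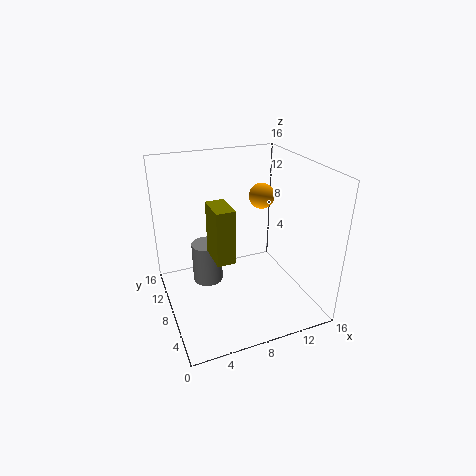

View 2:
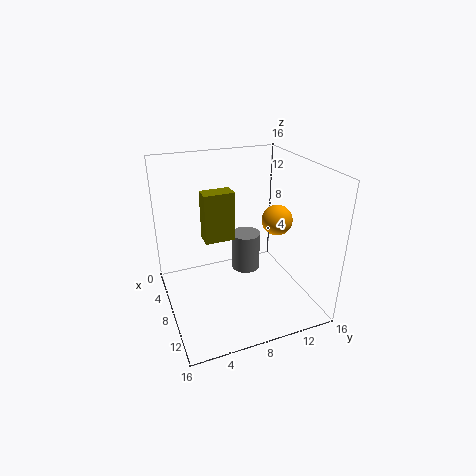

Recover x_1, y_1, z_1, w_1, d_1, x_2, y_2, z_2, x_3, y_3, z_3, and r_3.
x_1 = 4.5
y_1 = 4.75
z_1 = 7
w_1 = 2
d_1 = 3.5
x_2 = 12
y_2 = 10.5
z_2 = 11.5
x_3 = 5
y_3 = 10.25
z_3 = 2
r_3 = 1.75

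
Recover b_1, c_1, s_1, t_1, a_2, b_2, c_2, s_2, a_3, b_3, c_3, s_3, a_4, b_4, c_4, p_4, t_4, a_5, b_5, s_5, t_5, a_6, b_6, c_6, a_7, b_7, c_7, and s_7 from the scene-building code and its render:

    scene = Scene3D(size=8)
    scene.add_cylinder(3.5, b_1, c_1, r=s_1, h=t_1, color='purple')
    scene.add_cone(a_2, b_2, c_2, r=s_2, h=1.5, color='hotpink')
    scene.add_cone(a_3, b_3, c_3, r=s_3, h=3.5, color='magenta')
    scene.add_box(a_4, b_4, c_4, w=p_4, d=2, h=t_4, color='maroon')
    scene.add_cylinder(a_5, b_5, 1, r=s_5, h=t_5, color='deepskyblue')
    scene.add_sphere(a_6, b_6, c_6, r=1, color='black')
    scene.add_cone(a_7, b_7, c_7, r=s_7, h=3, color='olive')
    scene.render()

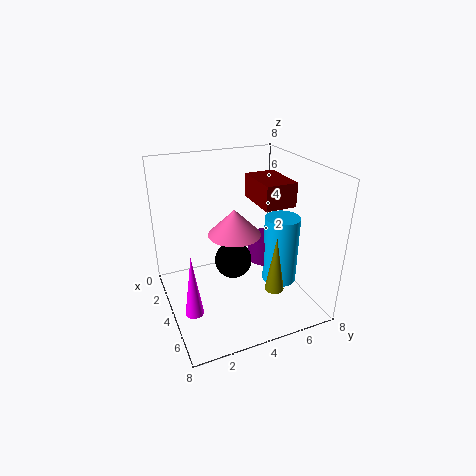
b_1 = 6; c_1 = 2; s_1 = 1; t_1 = 1.5; a_2 = 3.5; b_2 = 4; c_2 = 4; s_2 = 1.5; a_3 = 5; b_3 = 1; c_3 = 0.5; s_3 = 0.5; a_4 = 0.5; b_4 = 6; c_4 = 5; p_4 = 3; t_4 = 1.5; a_5 = 4.5; b_5 = 6.5; s_5 = 1; t_5 = 4; a_6 = 4.5; b_6 = 3.5; c_6 = 3; a_7 = 6.5; b_7 = 5; c_7 = 2; s_7 = 0.5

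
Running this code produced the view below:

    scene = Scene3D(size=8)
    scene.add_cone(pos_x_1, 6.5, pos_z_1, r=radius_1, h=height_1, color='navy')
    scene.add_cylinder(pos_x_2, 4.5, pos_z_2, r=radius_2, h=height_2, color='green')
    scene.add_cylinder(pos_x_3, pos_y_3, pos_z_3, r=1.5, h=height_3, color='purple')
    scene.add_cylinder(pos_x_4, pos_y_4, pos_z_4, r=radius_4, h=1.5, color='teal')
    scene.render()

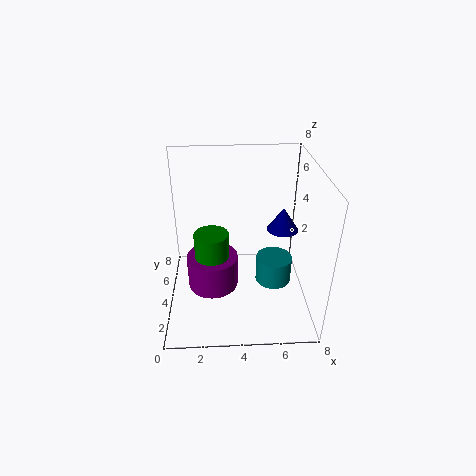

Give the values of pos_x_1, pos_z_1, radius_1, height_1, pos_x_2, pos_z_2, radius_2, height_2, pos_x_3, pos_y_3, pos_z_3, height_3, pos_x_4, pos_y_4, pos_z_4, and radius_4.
pos_x_1 = 7
pos_z_1 = 3
radius_1 = 1
height_1 = 1.5
pos_x_2 = 2.5
pos_z_2 = 2.5
radius_2 = 1
height_2 = 1.5
pos_x_3 = 2.5
pos_y_3 = 4.5
pos_z_3 = 0.5
height_3 = 2
pos_x_4 = 6
pos_y_4 = 3.5
pos_z_4 = 1.5
radius_4 = 1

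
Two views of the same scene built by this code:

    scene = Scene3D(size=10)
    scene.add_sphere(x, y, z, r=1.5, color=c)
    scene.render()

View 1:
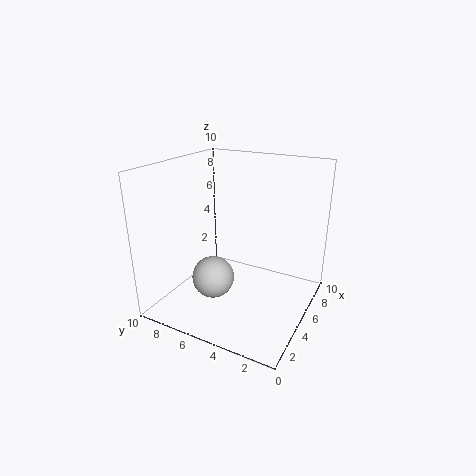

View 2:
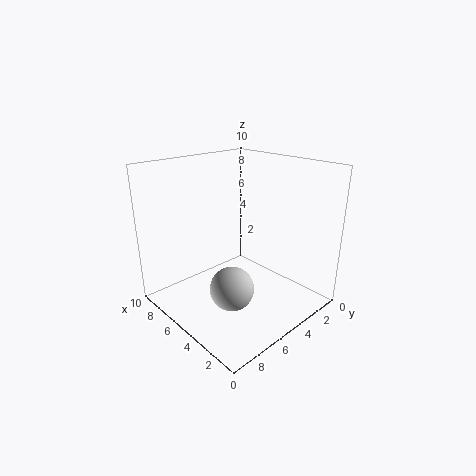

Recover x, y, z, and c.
x = 4; y = 6.5; z = 2; c = 'lightgray'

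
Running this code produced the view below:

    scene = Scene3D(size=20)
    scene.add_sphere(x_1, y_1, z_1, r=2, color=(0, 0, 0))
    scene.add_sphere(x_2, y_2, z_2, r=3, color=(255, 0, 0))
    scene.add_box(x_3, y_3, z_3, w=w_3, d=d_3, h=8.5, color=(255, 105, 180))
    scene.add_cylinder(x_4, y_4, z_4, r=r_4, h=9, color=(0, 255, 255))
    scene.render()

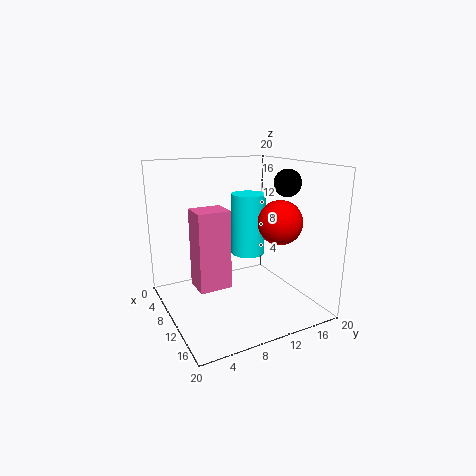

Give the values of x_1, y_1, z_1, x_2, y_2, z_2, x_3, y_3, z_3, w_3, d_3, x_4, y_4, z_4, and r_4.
x_1 = 10; y_1 = 18; z_1 = 17; x_2 = 13.5; y_2 = 14.5; z_2 = 12.5; x_3 = 16; y_3 = 1; z_3 = 8; w_3 = 3; d_3 = 3.5; x_4 = 7.5; y_4 = 13; z_4 = 6.5; r_4 = 2.5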